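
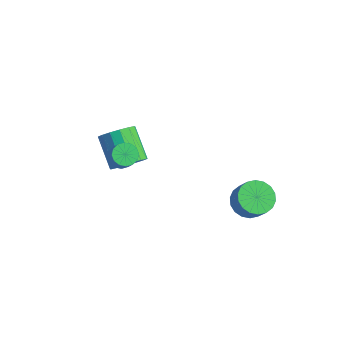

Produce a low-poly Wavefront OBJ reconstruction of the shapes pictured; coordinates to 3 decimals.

v -1.123 -0.389 0.162
v -0.47 -0.135 0.875
v -1.984 0.343 2.092
v -2.637 0.089 1.378
v -0.549 0.3 0.605
v -2.063 0.777 1.822
v -0.783 0.55 0.217
v -2.297 1.027 1.433
v -1.107 0.549 -0.187
v -2.621 1.026 1.03
v -1.436 0.296 -0.497
v -2.95 0.773 0.72
v -1.681 -0.14 -0.63
v -3.195 0.337 0.587
v -1.776 -0.643 -0.552
v -3.29 -0.165 0.665
v -1.697 -1.077 -0.282
v -3.211 -0.6 0.935
v -1.463 -1.327 0.107
v -2.977 -0.85 1.323
v -1.139 -1.326 0.51
v -2.653 -0.849 1.727
v -0.81 -1.073 0.82
v -2.324 -0.596 2.037
v -0.565 -0.637 0.953
v -2.079 -0.16 2.17
v 3.498 3.582 -2.113
v 4.305 3.923 -2.596
v 5.049 3.758 -1.47
v 4.242 3.418 -0.987
v 4.128 4.293 -2.425
v 4.872 4.129 -1.299
v 3.827 4.524 -2.193
v 4.57 4.359 -1.066
v 3.46 4.567 -1.944
v 4.204 4.403 -0.818
v 3.101 4.416 -1.729
v 3.845 4.251 -0.603
v 2.82 4.099 -1.59
v 3.564 3.935 -0.464
v 2.674 3.68 -1.555
v 3.418 3.516 -0.428
v 2.691 3.242 -1.63
v 3.435 3.077 -0.504
v 2.868 2.871 -1.801
v 3.612 2.707 -0.675
v 3.17 2.641 -2.034
v 3.913 2.476 -0.907
v 3.536 2.597 -2.282
v 4.28 2.433 -1.156
v 3.895 2.749 -2.497
v 4.639 2.584 -1.371
v 4.176 3.065 -2.636
v 4.92 2.901 -1.51
v 4.322 3.484 -2.672
v 5.066 3.32 -1.545
v -0.162 -1.67 2.498
v 0.172 -1.096 2.408
v 0.837 -1.336 3.353
v 0.502 -1.91 3.442
v -0.093 -1.014 2.616
v 0.571 -1.254 3.561
v -0.377 -1.108 2.792
v 0.288 -1.348 3.736
v -0.604 -1.352 2.889
v 0.061 -1.592 3.834
v -0.712 -1.681 2.881
v -0.047 -1.921 3.826
v -0.673 -2.008 2.771
v -0.008 -2.248 3.716
v -0.497 -2.244 2.587
v 0.168 -2.484 3.532
v -0.231 -2.326 2.379
v 0.433 -2.566 3.324
v 0.052 -2.232 2.204
v 0.717 -2.472 3.148
v 0.279 -1.988 2.106
v 0.944 -2.228 3.051
v 0.387 -1.659 2.114
v 1.052 -1.899 3.059
v 0.348 -1.332 2.224
v 1.013 -1.572 3.169
f 2 1 5
f 2 5 3
f 3 5 6
f 3 6 4
f 5 1 7
f 5 7 6
f 6 7 8
f 6 8 4
f 7 1 9
f 7 9 8
f 8 9 10
f 8 10 4
f 9 1 11
f 9 11 10
f 10 11 12
f 10 12 4
f 11 1 13
f 11 13 12
f 12 13 14
f 12 14 4
f 13 1 15
f 13 15 14
f 14 15 16
f 14 16 4
f 15 1 17
f 15 17 16
f 16 17 18
f 16 18 4
f 17 1 19
f 17 19 18
f 18 19 20
f 18 20 4
f 19 1 21
f 19 21 20
f 20 21 22
f 20 22 4
f 21 1 23
f 21 23 22
f 22 23 24
f 22 24 4
f 23 1 25
f 23 25 24
f 24 25 26
f 24 26 4
f 25 1 2
f 25 2 26
f 26 2 3
f 26 3 4
f 28 27 31
f 28 31 29
f 29 31 32
f 29 32 30
f 31 27 33
f 31 33 32
f 32 33 34
f 32 34 30
f 33 27 35
f 33 35 34
f 34 35 36
f 34 36 30
f 35 27 37
f 35 37 36
f 36 37 38
f 36 38 30
f 37 27 39
f 37 39 38
f 38 39 40
f 38 40 30
f 39 27 41
f 39 41 40
f 40 41 42
f 40 42 30
f 41 27 43
f 41 43 42
f 42 43 44
f 42 44 30
f 43 27 45
f 43 45 44
f 44 45 46
f 44 46 30
f 45 27 47
f 45 47 46
f 46 47 48
f 46 48 30
f 47 27 49
f 47 49 48
f 48 49 50
f 48 50 30
f 49 27 51
f 49 51 50
f 50 51 52
f 50 52 30
f 51 27 53
f 51 53 52
f 52 53 54
f 52 54 30
f 53 27 55
f 53 55 54
f 54 55 56
f 54 56 30
f 55 27 28
f 55 28 56
f 56 28 29
f 56 29 30
f 58 57 61
f 58 61 59
f 59 61 62
f 59 62 60
f 61 57 63
f 61 63 62
f 62 63 64
f 62 64 60
f 63 57 65
f 63 65 64
f 64 65 66
f 64 66 60
f 65 57 67
f 65 67 66
f 66 67 68
f 66 68 60
f 67 57 69
f 67 69 68
f 68 69 70
f 68 70 60
f 69 57 71
f 69 71 70
f 70 71 72
f 70 72 60
f 71 57 73
f 71 73 72
f 72 73 74
f 72 74 60
f 73 57 75
f 73 75 74
f 74 75 76
f 74 76 60
f 75 57 77
f 75 77 76
f 76 77 78
f 76 78 60
f 77 57 79
f 77 79 78
f 78 79 80
f 78 80 60
f 79 57 81
f 79 81 80
f 80 81 82
f 80 82 60
f 81 57 58
f 81 58 82
f 82 58 59
f 82 59 60



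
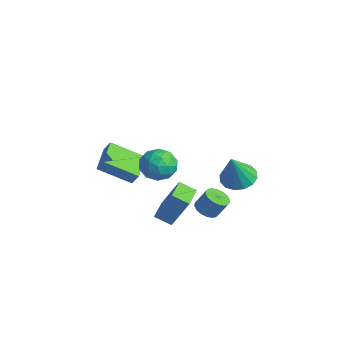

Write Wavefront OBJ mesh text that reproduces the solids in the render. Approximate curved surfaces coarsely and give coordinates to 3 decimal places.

v 1.901 0.885 -1.807
v 2.334 0.304 -1.713
v 2.712 0.755 -0.678
v 2.279 1.335 -0.773
v 2.525 0.512 -1.873
v 2.903 0.963 -0.839
v 2.593 0.793 -2.02
v 2.971 1.244 -0.986
v 2.524 1.093 -2.126
v 2.902 1.544 -1.091
v 2.331 1.351 -2.168
v 2.709 1.802 -1.133
v 2.053 1.517 -2.139
v 2.432 1.968 -1.104
v 1.745 1.558 -2.044
v 2.124 2.008 -1.009
v 1.468 1.465 -1.902
v 1.846 1.916 -0.867
v 1.277 1.257 -1.741
v 1.655 1.708 -0.707
v 1.209 0.976 -1.594
v 1.587 1.427 -0.56
v 1.278 0.676 -1.489
v 1.656 1.127 -0.454
v 1.471 0.418 -1.447
v 1.849 0.869 -0.412
v 1.748 0.252 -1.476
v 2.127 0.703 -0.441
v 2.056 0.212 -1.571
v 2.435 0.662 -0.536
v 0.42 -0.327 0.55
v 1.007 -1.226 0.693
v -0.667 -0.834 1.827
v -0.08 -1.733 1.97
v 0.33 -0.768 2.243
v 1.002 -0.455 1.454
v -0.662 -1.605 1.066
v 0.01 -1.292 0.277
v 0.338 -2.016 1.012
v 0.952 -1.498 1.74
v -0.612 -0.562 0.78
v 0.002 -0.044 1.508
v 0.809 -0.732 0.509
v -0.469 -1.328 2.011
v -0.228 -0.761 2.171
v 0.117 -1.289 2.255
v 0.806 -0.279 0.957
v 1.151 -0.807 1.041
v 0.753 -0.538 1.952
v -0.811 -1.253 1.479
v -0.466 -1.781 1.563
v 0.223 -0.771 0.265
v 0.568 -1.299 0.349
v -0.413 -1.522 0.568
v 0.761 -1.724 0.781
v 0.122 -2.022 1.532
v -0.22 -1.947 1
v 0.175 -1.763 0.537
v 1.122 -1.421 1.209
v 0.482 -1.718 1.96
v 0.724 -1.152 2.12
v 1.119 -0.967 1.656
v 0.728 -1.885 1.397
v -0.142 -0.342 0.56
v -0.782 -0.639 1.311
v -0.779 -1.093 0.864
v -0.384 -0.908 0.4
v 0.218 -0.038 0.988
v -0.421 -0.336 1.739
v 0.165 -0.297 1.983
v 0.56 -0.113 1.52
v -0.388 -0.175 1.123
v 2.425 -2.504 -0.881
v 3.085 -1.843 0.922
v 1.341 -1.468 -0.863
v 2.001 -0.807 0.939
v 3.059 -1.833 -1.359
v 3.719 -1.172 0.443
v 1.975 -0.797 -1.342
v 2.635 -0.136 0.461
v -4.148 0.067 -1.563
v -5.167 -1.523 -0.495
v -3.791 0.301 -0.874
v -4.811 -1.289 0.194
v -2.709 -1.091 -1.914
v -3.729 -2.681 -0.846
v -2.353 -0.857 -1.225
v -3.372 -2.447 -0.157
v 1.904 2.798 0.096
v 2.848 2.601 -0.234
v 2.416 2.022 2.024
v 2.871 3.092 -0.042
v 2.634 3.505 0.187
v 2.201 3.728 0.392
v 1.689 3.702 0.517
v 1.235 3.434 0.53
v 0.959 2.995 0.427
v 0.937 2.504 0.235
v 1.174 2.091 0.006
v 1.606 1.868 -0.199
v 2.118 1.894 -0.325
v 2.573 2.162 -0.338
f 2 1 5
f 2 5 3
f 3 5 6
f 3 6 4
f 5 1 7
f 5 7 6
f 6 7 8
f 6 8 4
f 7 1 9
f 7 9 8
f 8 9 10
f 8 10 4
f 9 1 11
f 9 11 10
f 10 11 12
f 10 12 4
f 11 1 13
f 11 13 12
f 12 13 14
f 12 14 4
f 13 1 15
f 13 15 14
f 14 15 16
f 14 16 4
f 15 1 17
f 15 17 16
f 16 17 18
f 16 18 4
f 17 1 19
f 17 19 18
f 18 19 20
f 18 20 4
f 19 1 21
f 19 21 20
f 20 21 22
f 20 22 4
f 21 1 23
f 21 23 22
f 22 23 24
f 22 24 4
f 23 1 25
f 23 25 24
f 24 25 26
f 24 26 4
f 25 1 27
f 25 27 26
f 26 27 28
f 26 28 4
f 27 1 29
f 27 29 28
f 28 29 30
f 28 30 4
f 29 1 2
f 29 2 30
f 30 2 3
f 30 3 4
f 31 68 47
f 68 42 71
f 47 71 36
f 68 71 47
f 31 47 43
f 47 36 48
f 43 48 32
f 47 48 43
f 31 43 52
f 43 32 53
f 52 53 38
f 43 53 52
f 31 52 64
f 52 38 67
f 64 67 41
f 52 67 64
f 31 64 68
f 64 41 72
f 68 72 42
f 64 72 68
f 32 48 59
f 48 36 62
f 59 62 40
f 48 62 59
f 36 71 49
f 71 42 70
f 49 70 35
f 71 70 49
f 42 72 69
f 72 41 65
f 69 65 33
f 72 65 69
f 41 67 66
f 67 38 54
f 66 54 37
f 67 54 66
f 38 53 58
f 53 32 55
f 58 55 39
f 53 55 58
f 34 60 46
f 60 40 61
f 46 61 35
f 60 61 46
f 34 46 44
f 46 35 45
f 44 45 33
f 46 45 44
f 34 44 51
f 44 33 50
f 51 50 37
f 44 50 51
f 34 51 56
f 51 37 57
f 56 57 39
f 51 57 56
f 34 56 60
f 56 39 63
f 60 63 40
f 56 63 60
f 35 61 49
f 61 40 62
f 49 62 36
f 61 62 49
f 33 45 69
f 45 35 70
f 69 70 42
f 45 70 69
f 37 50 66
f 50 33 65
f 66 65 41
f 50 65 66
f 39 57 58
f 57 37 54
f 58 54 38
f 57 54 58
f 40 63 59
f 63 39 55
f 59 55 32
f 63 55 59
f 74 76 73
f 77 74 73
f 73 76 75
f 75 77 73
f 74 80 76
f 78 74 77
f 78 80 74
f 76 80 75
f 79 77 75
f 75 80 79
f 79 78 77
f 80 78 79
f 82 84 81
f 85 82 81
f 81 84 83
f 83 85 81
f 82 88 84
f 86 82 85
f 86 88 82
f 84 88 83
f 87 85 83
f 83 88 87
f 87 86 85
f 88 86 87
f 90 89 92
f 90 92 91
f 92 89 93
f 92 93 91
f 93 89 94
f 93 94 91
f 94 89 95
f 94 95 91
f 95 89 96
f 95 96 91
f 96 89 97
f 96 97 91
f 97 89 98
f 97 98 91
f 98 89 99
f 98 99 91
f 99 89 100
f 99 100 91
f 100 89 101
f 100 101 91
f 101 89 102
f 101 102 91
f 102 89 90
f 102 90 91



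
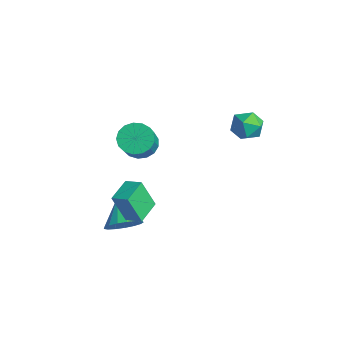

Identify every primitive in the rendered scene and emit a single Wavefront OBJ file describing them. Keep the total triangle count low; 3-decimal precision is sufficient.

v -0.604 -1.299 1.24
v 0.14 -0.893 0.855
v 1.407 -1.735 2.416
v 0.664 -2.141 2.8
v -0.012 -0.588 1.142
v 1.256 -1.431 2.703
v -0.299 -0.446 1.452
v 0.969 -1.289 3.013
v -0.655 -0.5 1.713
v 0.612 -1.342 3.274
v -1 -0.736 1.865
v 0.267 -1.579 3.426
v -1.254 -1.102 1.874
v 0.013 -1.944 3.435
v -1.359 -1.512 1.738
v -0.092 -2.355 3.299
v -1.291 -1.874 1.487
v -0.024 -2.716 3.048
v -1.066 -2.104 1.18
v 0.202 -2.946 2.741
v -0.734 -2.149 0.887
v 0.533 -2.992 2.448
v -0.373 -2 0.674
v 0.894 -2.842 2.235
v -0.064 -1.69 0.591
v 1.203 -2.532 2.152
v 0.12 -1.29 0.656
v 1.388 -2.133 2.217
v 2.393 -3.542 -1.495
v 2.102 -4.13 0.149
v 1.604 -2.427 -1.236
v 1.313 -3.015 0.408
v 3.167 -3.065 -1.188
v 2.876 -3.653 0.456
v 2.378 -1.95 -0.929
v 2.087 -2.538 0.715
v 1.41 -3.205 -2.827
v 1.912 -2.458 -2.415
v 0.13 -2.915 -1.793
v 1.672 -2.252 -2.769
v 1.373 -2.265 -3.136
v 1.082 -2.493 -3.432
v 0.866 -2.884 -3.59
v 0.774 -3.349 -3.572
v 0.828 -3.781 -3.385
v 1.015 -4.08 -3.069
v 1.293 -4.18 -2.698
v 1.597 -4.056 -2.356
v 1.858 -3.737 -2.123
v 2.017 -3.296 -2.05
v 2.036 -2.834 -2.156
v 1.762 3.56 2.247
v 2.693 3.518 2.335
v 1.607 2.702 3.485
v 2.538 2.66 3.573
v 2.089 3.468 3.722
v 2.186 3.998 2.957
v 2.114 2.222 2.863
v 2.211 2.752 2.098
v 2.911 2.691 2.715
v 2.895 3.461 3.247
v 1.405 2.759 2.573
v 1.389 3.529 3.105
f 2 1 5
f 2 5 3
f 3 5 6
f 3 6 4
f 5 1 7
f 5 7 6
f 6 7 8
f 6 8 4
f 7 1 9
f 7 9 8
f 8 9 10
f 8 10 4
f 9 1 11
f 9 11 10
f 10 11 12
f 10 12 4
f 11 1 13
f 11 13 12
f 12 13 14
f 12 14 4
f 13 1 15
f 13 15 14
f 14 15 16
f 14 16 4
f 15 1 17
f 15 17 16
f 16 17 18
f 16 18 4
f 17 1 19
f 17 19 18
f 18 19 20
f 18 20 4
f 19 1 21
f 19 21 20
f 20 21 22
f 20 22 4
f 21 1 23
f 21 23 22
f 22 23 24
f 22 24 4
f 23 1 25
f 23 25 24
f 24 25 26
f 24 26 4
f 25 1 27
f 25 27 26
f 26 27 28
f 26 28 4
f 27 1 2
f 27 2 28
f 28 2 3
f 28 3 4
f 30 32 29
f 33 30 29
f 29 32 31
f 31 33 29
f 30 36 32
f 34 30 33
f 34 36 30
f 32 36 31
f 35 33 31
f 31 36 35
f 35 34 33
f 36 34 35
f 38 37 40
f 38 40 39
f 40 37 41
f 40 41 39
f 41 37 42
f 41 42 39
f 42 37 43
f 42 43 39
f 43 37 44
f 43 44 39
f 44 37 45
f 44 45 39
f 45 37 46
f 45 46 39
f 46 37 47
f 46 47 39
f 47 37 48
f 47 48 39
f 48 37 49
f 48 49 39
f 49 37 50
f 49 50 39
f 50 37 51
f 50 51 39
f 51 37 38
f 51 38 39
f 52 63 57
f 52 57 53
f 52 53 59
f 52 59 62
f 52 62 63
f 53 57 61
f 57 63 56
f 63 62 54
f 62 59 58
f 59 53 60
f 55 61 56
f 55 56 54
f 55 54 58
f 55 58 60
f 55 60 61
f 56 61 57
f 54 56 63
f 58 54 62
f 60 58 59
f 61 60 53



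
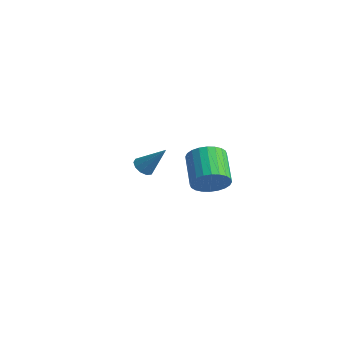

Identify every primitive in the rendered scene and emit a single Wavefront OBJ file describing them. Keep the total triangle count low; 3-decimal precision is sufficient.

v -3.045 -0.651 -1.09
v -2.511 -0.603 -1.492
v -1.955 -0.069 0.43
v -2.706 -0.237 -1.493
v -3.03 -0.03 -1.34
v -3.36 -0.06 -1.091
v -3.57 -0.316 -0.843
v -3.579 -0.7 -0.689
v -3.385 -1.066 -0.688
v -3.061 -1.273 -0.841
v -2.731 -1.243 -1.089
v -2.521 -0.987 -1.338
v 4.203 -3.561 2.458
v 4.917 -3.235 3.14
v 3.571 -2.054 3.985
v 2.857 -2.379 3.302
v 4.965 -2.966 2.841
v 3.619 -1.784 3.685
v 4.898 -2.787 2.483
v 3.551 -1.606 3.327
v 4.724 -2.726 2.121
v 3.378 -1.545 2.965
v 4.471 -2.792 1.811
v 3.125 -1.611 2.655
v 4.178 -2.975 1.599
v 2.832 -1.794 2.443
v 3.888 -3.247 1.517
v 2.542 -2.066 2.362
v 3.646 -3.567 1.579
v 2.3 -2.386 2.424
v 3.489 -3.886 1.775
v 2.143 -2.705 2.62
v 3.441 -4.156 2.075
v 2.095 -2.974 2.919
v 3.509 -4.334 2.433
v 2.162 -3.153 3.277
v 3.682 -4.395 2.795
v 2.336 -3.214 3.639
v 3.935 -4.329 3.105
v 2.589 -3.148 3.949
v 4.228 -4.146 3.317
v 2.882 -2.965 4.161
v 4.518 -3.874 3.398
v 3.172 -2.693 4.243
v 4.76 -3.554 3.336
v 3.414 -2.373 4.181
f 2 1 4
f 2 4 3
f 4 1 5
f 4 5 3
f 5 1 6
f 5 6 3
f 6 1 7
f 6 7 3
f 7 1 8
f 7 8 3
f 8 1 9
f 8 9 3
f 9 1 10
f 9 10 3
f 10 1 11
f 10 11 3
f 11 1 12
f 11 12 3
f 12 1 2
f 12 2 3
f 14 13 17
f 14 17 15
f 15 17 18
f 15 18 16
f 17 13 19
f 17 19 18
f 18 19 20
f 18 20 16
f 19 13 21
f 19 21 20
f 20 21 22
f 20 22 16
f 21 13 23
f 21 23 22
f 22 23 24
f 22 24 16
f 23 13 25
f 23 25 24
f 24 25 26
f 24 26 16
f 25 13 27
f 25 27 26
f 26 27 28
f 26 28 16
f 27 13 29
f 27 29 28
f 28 29 30
f 28 30 16
f 29 13 31
f 29 31 30
f 30 31 32
f 30 32 16
f 31 13 33
f 31 33 32
f 32 33 34
f 32 34 16
f 33 13 35
f 33 35 34
f 34 35 36
f 34 36 16
f 35 13 37
f 35 37 36
f 36 37 38
f 36 38 16
f 37 13 39
f 37 39 38
f 38 39 40
f 38 40 16
f 39 13 41
f 39 41 40
f 40 41 42
f 40 42 16
f 41 13 43
f 41 43 42
f 42 43 44
f 42 44 16
f 43 13 45
f 43 45 44
f 44 45 46
f 44 46 16
f 45 13 14
f 45 14 46
f 46 14 15
f 46 15 16



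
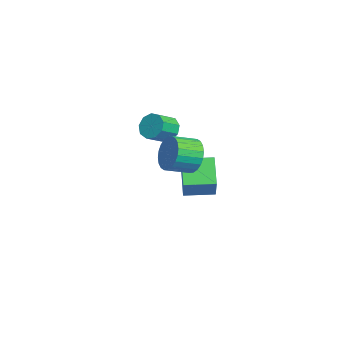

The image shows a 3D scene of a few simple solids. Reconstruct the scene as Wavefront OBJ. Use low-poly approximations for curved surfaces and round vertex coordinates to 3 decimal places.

v 1.727 -2.179 3.578
v 2.089 -1.75 4.369
v 2.574 -2.832 4.733
v 2.213 -3.261 3.942
v 1.749 -1.861 4.494
v 2.234 -2.942 4.858
v 1.406 -2.02 4.479
v 1.891 -3.101 4.843
v 1.112 -2.203 4.327
v 1.597 -3.284 4.691
v 0.911 -2.383 4.061
v 1.396 -3.464 4.425
v 0.835 -2.531 3.722
v 1.32 -3.613 4.086
v 0.895 -2.626 3.36
v 1.38 -3.708 3.724
v 1.081 -2.653 3.032
v 1.566 -3.735 3.396
v 1.366 -2.608 2.787
v 1.851 -3.69 3.151
v 1.706 -2.498 2.662
v 2.191 -3.579 3.026
v 2.049 -2.339 2.677
v 2.534 -3.42 3.041
v 2.343 -2.156 2.829
v 2.828 -3.237 3.193
v 2.544 -1.976 3.095
v 3.029 -3.057 3.459
v 2.62 -1.827 3.434
v 3.105 -2.909 3.798
v 2.56 -1.732 3.796
v 3.045 -2.814 4.16
v 2.374 -1.705 4.124
v 2.859 -2.787 4.488
v -3.691 -3.541 3.015
v -3.138 -3.33 2.508
v -2.415 -4.047 2.998
v -2.969 -4.259 3.505
v -3.119 -3.017 2.94
v -2.396 -3.734 3.429
v -3.368 -2.949 3.407
v -2.646 -3.666 3.896
v -3.769 -3.158 3.69
v -3.046 -3.876 4.18
v -4.133 -3.547 3.658
v -3.41 -4.265 4.148
v -4.29 -3.933 3.325
v -3.568 -4.65 3.815
v -4.168 -4.136 2.847
v -3.445 -4.853 3.337
v -3.822 -4.06 2.448
v -3.099 -4.778 2.937
v -3.416 -3.742 2.314
v -2.693 -4.459 2.803
v -4.402 -2.9 0.062
v -2.825 -2.84 1.462
v -4.511 -1.365 0.119
v -2.934 -1.305 1.519
v -3.306 -2.775 -1.179
v -1.729 -2.715 0.221
v -3.415 -1.24 -1.122
v -1.838 -1.18 0.278
f 2 1 5
f 2 5 3
f 3 5 6
f 3 6 4
f 5 1 7
f 5 7 6
f 6 7 8
f 6 8 4
f 7 1 9
f 7 9 8
f 8 9 10
f 8 10 4
f 9 1 11
f 9 11 10
f 10 11 12
f 10 12 4
f 11 1 13
f 11 13 12
f 12 13 14
f 12 14 4
f 13 1 15
f 13 15 14
f 14 15 16
f 14 16 4
f 15 1 17
f 15 17 16
f 16 17 18
f 16 18 4
f 17 1 19
f 17 19 18
f 18 19 20
f 18 20 4
f 19 1 21
f 19 21 20
f 20 21 22
f 20 22 4
f 21 1 23
f 21 23 22
f 22 23 24
f 22 24 4
f 23 1 25
f 23 25 24
f 24 25 26
f 24 26 4
f 25 1 27
f 25 27 26
f 26 27 28
f 26 28 4
f 27 1 29
f 27 29 28
f 28 29 30
f 28 30 4
f 29 1 31
f 29 31 30
f 30 31 32
f 30 32 4
f 31 1 33
f 31 33 32
f 32 33 34
f 32 34 4
f 33 1 2
f 33 2 34
f 34 2 3
f 34 3 4
f 36 35 39
f 36 39 37
f 37 39 40
f 37 40 38
f 39 35 41
f 39 41 40
f 40 41 42
f 40 42 38
f 41 35 43
f 41 43 42
f 42 43 44
f 42 44 38
f 43 35 45
f 43 45 44
f 44 45 46
f 44 46 38
f 45 35 47
f 45 47 46
f 46 47 48
f 46 48 38
f 47 35 49
f 47 49 48
f 48 49 50
f 48 50 38
f 49 35 51
f 49 51 50
f 50 51 52
f 50 52 38
f 51 35 53
f 51 53 52
f 52 53 54
f 52 54 38
f 53 35 36
f 53 36 54
f 54 36 37
f 54 37 38
f 56 58 55
f 59 56 55
f 55 58 57
f 57 59 55
f 56 62 58
f 60 56 59
f 60 62 56
f 58 62 57
f 61 59 57
f 57 62 61
f 61 60 59
f 62 60 61



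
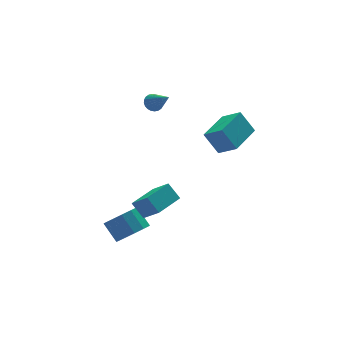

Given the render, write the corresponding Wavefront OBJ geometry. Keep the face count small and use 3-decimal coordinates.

v 2.791 -0.496 0.961
v 3.311 -1.417 1.699
v 2.304 0.16 2.122
v 2.824 -0.761 2.861
v 4.496 0.561 1.079
v 5.016 -0.36 1.818
v 4.009 1.217 2.241
v 4.529 0.296 2.979
v -2.283 -0.828 -3.141
v -1.401 -0.437 -3.316
v -1.636 0.478 -2.453
v -2.517 0.088 -2.279
v -1.751 -0.195 -3.668
v -1.986 0.72 -2.805
v -2.269 -0.154 -3.853
v -2.504 0.762 -2.99
v -2.792 -0.327 -3.812
v -3.027 0.589 -2.949
v -3.153 -0.659 -3.558
v -3.388 0.257 -2.695
v -3.238 -1.044 -3.172
v -3.473 -0.128 -2.309
v -3.019 -1.361 -2.776
v -3.254 -0.445 -1.913
v -2.567 -1.509 -2.496
v -2.801 -0.593 -1.633
v -2.024 -1.44 -2.421
v -2.259 -0.524 -1.558
v -1.563 -1.177 -2.575
v -1.798 -0.261 -1.712
v -1.331 -0.803 -2.909
v -1.566 0.112 -2.046
v 1.183 3.393 2.95
v 1.465 3.097 2.568
v 1.377 2.107 4.09
v 1.627 3.207 2.664
v 1.721 3.346 2.804
v 1.734 3.491 2.967
v 1.662 3.622 3.126
v 1.518 3.718 3.259
v 1.322 3.765 3.345
v 1.106 3.755 3.371
v 0.901 3.69 3.333
v 0.739 3.579 3.236
v 0.644 3.441 3.096
v 0.632 3.295 2.933
v 0.703 3.165 2.774
v 0.847 3.069 2.641
v 1.043 3.022 2.555
v 1.26 3.032 2.529
v -2.485 -2.322 -0.766
v -2.112 -3.23 0.146
v -2.781 -1.671 0.003
v -2.409 -2.579 0.915
v -0.951 -1.661 -0.735
v -0.579 -2.569 0.177
v -1.248 -1.01 0.034
v -0.875 -1.918 0.946
f 2 4 1
f 5 2 1
f 1 4 3
f 3 5 1
f 2 8 4
f 6 2 5
f 6 8 2
f 4 8 3
f 7 5 3
f 3 8 7
f 7 6 5
f 8 6 7
f 10 9 13
f 10 13 11
f 11 13 14
f 11 14 12
f 13 9 15
f 13 15 14
f 14 15 16
f 14 16 12
f 15 9 17
f 15 17 16
f 16 17 18
f 16 18 12
f 17 9 19
f 17 19 18
f 18 19 20
f 18 20 12
f 19 9 21
f 19 21 20
f 20 21 22
f 20 22 12
f 21 9 23
f 21 23 22
f 22 23 24
f 22 24 12
f 23 9 25
f 23 25 24
f 24 25 26
f 24 26 12
f 25 9 27
f 25 27 26
f 26 27 28
f 26 28 12
f 27 9 29
f 27 29 28
f 28 29 30
f 28 30 12
f 29 9 31
f 29 31 30
f 30 31 32
f 30 32 12
f 31 9 10
f 31 10 32
f 32 10 11
f 32 11 12
f 34 33 36
f 34 36 35
f 36 33 37
f 36 37 35
f 37 33 38
f 37 38 35
f 38 33 39
f 38 39 35
f 39 33 40
f 39 40 35
f 40 33 41
f 40 41 35
f 41 33 42
f 41 42 35
f 42 33 43
f 42 43 35
f 43 33 44
f 43 44 35
f 44 33 45
f 44 45 35
f 45 33 46
f 45 46 35
f 46 33 47
f 46 47 35
f 47 33 48
f 47 48 35
f 48 33 49
f 48 49 35
f 49 33 50
f 49 50 35
f 50 33 34
f 50 34 35
f 52 54 51
f 55 52 51
f 51 54 53
f 53 55 51
f 52 58 54
f 56 52 55
f 56 58 52
f 54 58 53
f 57 55 53
f 53 58 57
f 57 56 55
f 58 56 57



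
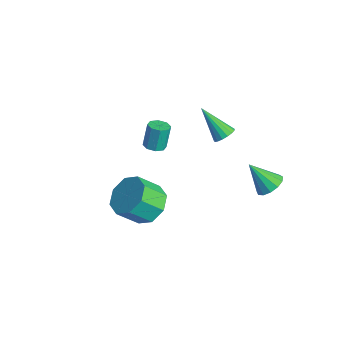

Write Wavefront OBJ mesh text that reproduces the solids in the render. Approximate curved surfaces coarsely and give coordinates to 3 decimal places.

v 0.952 -2.604 1.196
v 1.912 -2.378 1.585
v 1.728 -3.37 2.613
v 0.768 -3.596 2.224
v 1.327 -1.925 1.918
v 1.143 -2.917 2.946
v 0.523 -1.869 1.828
v 0.339 -2.861 2.856
v -0.03 -2.244 1.368
v -0.214 -3.236 2.396
v -0.008 -2.83 0.807
v -0.192 -3.822 1.835
v 0.577 -3.283 0.474
v 0.393 -4.275 1.502
v 1.381 -3.339 0.564
v 1.197 -4.331 1.592
v 1.934 -2.964 1.024
v 1.75 -3.956 2.052
v 2.818 2.421 2.009
v 3.264 1.846 1.955
v 2.082 1.739 3.191
v 3.443 2.107 2.217
v 3.424 2.468 2.414
v 3.212 2.814 2.482
v 2.875 3.035 2.4
v 2.52 3.062 2.194
v 2.259 2.885 1.93
v 2.176 2.561 1.69
v 2.297 2.192 1.552
v 2.582 1.897 1.56
v 2.943 1.768 1.71
v -3.374 -0.202 0.53
v -2.856 0.008 0.552
v -3.047 0.352 1.791
v -3.566 0.142 1.77
v -3.145 0.299 0.427
v -3.337 0.642 1.666
v -3.569 0.296 0.362
v -3.76 0.639 1.601
v -3.879 0.001 0.396
v -4.07 0.345 1.635
v -3.893 -0.412 0.509
v -4.084 -0.068 1.748
v -3.603 -0.702 0.634
v -3.795 -0.359 1.873
v -3.18 -0.699 0.699
v -3.371 -0.356 1.938
v -2.87 -0.405 0.665
v -3.061 -0.061 1.904
v -1.208 2.3 2.136
v -0.843 2.485 2.547
v -2.372 1.7 3.444
v -1.007 2.704 2.501
v -1.218 2.83 2.371
v -1.426 2.835 2.188
v -1.585 2.718 1.993
v -1.657 2.504 1.831
v -1.627 2.244 1.738
v -1.5 1.997 1.737
v -1.307 1.819 1.828
v -1.091 1.752 1.989
v -0.902 1.81 2.183
v -0.783 1.98 2.367
v -0.762 2.224 2.499
f 2 1 5
f 2 5 3
f 3 5 6
f 3 6 4
f 5 1 7
f 5 7 6
f 6 7 8
f 6 8 4
f 7 1 9
f 7 9 8
f 8 9 10
f 8 10 4
f 9 1 11
f 9 11 10
f 10 11 12
f 10 12 4
f 11 1 13
f 11 13 12
f 12 13 14
f 12 14 4
f 13 1 15
f 13 15 14
f 14 15 16
f 14 16 4
f 15 1 17
f 15 17 16
f 16 17 18
f 16 18 4
f 17 1 2
f 17 2 18
f 18 2 3
f 18 3 4
f 20 19 22
f 20 22 21
f 22 19 23
f 22 23 21
f 23 19 24
f 23 24 21
f 24 19 25
f 24 25 21
f 25 19 26
f 25 26 21
f 26 19 27
f 26 27 21
f 27 19 28
f 27 28 21
f 28 19 29
f 28 29 21
f 29 19 30
f 29 30 21
f 30 19 31
f 30 31 21
f 31 19 20
f 31 20 21
f 33 32 36
f 33 36 34
f 34 36 37
f 34 37 35
f 36 32 38
f 36 38 37
f 37 38 39
f 37 39 35
f 38 32 40
f 38 40 39
f 39 40 41
f 39 41 35
f 40 32 42
f 40 42 41
f 41 42 43
f 41 43 35
f 42 32 44
f 42 44 43
f 43 44 45
f 43 45 35
f 44 32 46
f 44 46 45
f 45 46 47
f 45 47 35
f 46 32 48
f 46 48 47
f 47 48 49
f 47 49 35
f 48 32 33
f 48 33 49
f 49 33 34
f 49 34 35
f 51 50 53
f 51 53 52
f 53 50 54
f 53 54 52
f 54 50 55
f 54 55 52
f 55 50 56
f 55 56 52
f 56 50 57
f 56 57 52
f 57 50 58
f 57 58 52
f 58 50 59
f 58 59 52
f 59 50 60
f 59 60 52
f 60 50 61
f 60 61 52
f 61 50 62
f 61 62 52
f 62 50 63
f 62 63 52
f 63 50 64
f 63 64 52
f 64 50 51
f 64 51 52



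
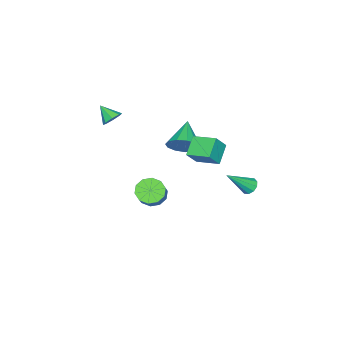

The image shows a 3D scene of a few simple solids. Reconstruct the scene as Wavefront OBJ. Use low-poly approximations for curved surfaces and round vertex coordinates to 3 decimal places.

v 0.236 -2.473 3.198
v 0.683 -2.745 2.924
v 0.124 -3.307 3.842
v 0.821 -2.493 3.273
v 0.616 -2.23 3.578
v 0.189 -2.109 3.66
v -0.211 -2.202 3.471
v -0.349 -2.453 3.122
v -0.144 -2.716 2.817
v 0.283 -2.837 2.735
v -3.047 3.673 -1.555
v -2.625 3.91 -1.793
v -1.933 2.967 -0.285
v -2.748 4.122 -1.567
v -2.985 4.163 -1.336
v -3.246 4.016 -1.189
v -3.431 3.738 -1.181
v -3.469 3.435 -1.316
v -3.346 3.223 -1.542
v -3.108 3.183 -1.773
v -2.848 3.329 -1.92
v -2.663 3.607 -1.928
v -2.155 -1.701 -3.89
v -1.517 -1.953 -4.338
v -0.446 -1.371 -3.138
v -1.085 -1.119 -2.69
v -1.624 -1.477 -4.473
v -0.553 -0.895 -3.273
v -1.935 -1.086 -4.385
v -0.864 -0.504 -3.186
v -2.33 -0.93 -4.108
v -1.259 -0.348 -2.909
v -2.658 -1.068 -3.748
v -1.587 -0.487 -2.548
v -2.794 -1.449 -3.442
v -1.723 -0.867 -2.242
v -2.687 -1.925 -3.307
v -1.616 -1.343 -2.107
v -2.376 -2.316 -3.394
v -1.305 -1.734 -2.195
v -1.981 -2.472 -3.671
v -0.91 -1.89 -2.472
v -1.653 -2.333 -4.032
v -0.582 -1.752 -2.832
v -0.96 1.004 1.784
v -0.446 0.935 2.543
v -2.3 0.396 2.636
v -0.656 1.409 2.552
v -0.962 1.754 2.316
v -1.268 1.862 1.912
v -1.477 1.696 1.467
v -1.521 1.311 1.122
v -1.387 0.829 0.988
v -1.118 0.402 1.106
v -0.799 0.166 1.44
v -0.531 0.197 1.882
v -0.399 0.483 2.294
v 0.469 2.681 2.208
v -0.494 2.458 2.907
v 0.396 3.972 2.521
v -0.567 3.748 3.219
v 1.127 2.512 3.061
v 0.164 2.288 3.759
v 1.054 3.802 3.373
v 0.091 3.579 4.072
f 2 1 4
f 2 4 3
f 4 1 5
f 4 5 3
f 5 1 6
f 5 6 3
f 6 1 7
f 6 7 3
f 7 1 8
f 7 8 3
f 8 1 9
f 8 9 3
f 9 1 10
f 9 10 3
f 10 1 2
f 10 2 3
f 12 11 14
f 12 14 13
f 14 11 15
f 14 15 13
f 15 11 16
f 15 16 13
f 16 11 17
f 16 17 13
f 17 11 18
f 17 18 13
f 18 11 19
f 18 19 13
f 19 11 20
f 19 20 13
f 20 11 21
f 20 21 13
f 21 11 22
f 21 22 13
f 22 11 12
f 22 12 13
f 24 23 27
f 24 27 25
f 25 27 28
f 25 28 26
f 27 23 29
f 27 29 28
f 28 29 30
f 28 30 26
f 29 23 31
f 29 31 30
f 30 31 32
f 30 32 26
f 31 23 33
f 31 33 32
f 32 33 34
f 32 34 26
f 33 23 35
f 33 35 34
f 34 35 36
f 34 36 26
f 35 23 37
f 35 37 36
f 36 37 38
f 36 38 26
f 37 23 39
f 37 39 38
f 38 39 40
f 38 40 26
f 39 23 41
f 39 41 40
f 40 41 42
f 40 42 26
f 41 23 43
f 41 43 42
f 42 43 44
f 42 44 26
f 43 23 24
f 43 24 44
f 44 24 25
f 44 25 26
f 46 45 48
f 46 48 47
f 48 45 49
f 48 49 47
f 49 45 50
f 49 50 47
f 50 45 51
f 50 51 47
f 51 45 52
f 51 52 47
f 52 45 53
f 52 53 47
f 53 45 54
f 53 54 47
f 54 45 55
f 54 55 47
f 55 45 56
f 55 56 47
f 56 45 57
f 56 57 47
f 57 45 46
f 57 46 47
f 59 61 58
f 62 59 58
f 58 61 60
f 60 62 58
f 59 65 61
f 63 59 62
f 63 65 59
f 61 65 60
f 64 62 60
f 60 65 64
f 64 63 62
f 65 63 64



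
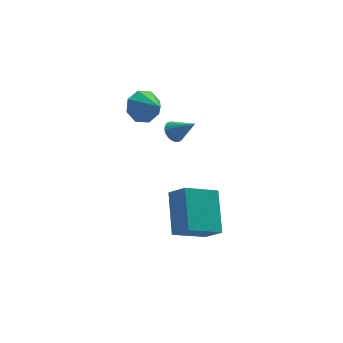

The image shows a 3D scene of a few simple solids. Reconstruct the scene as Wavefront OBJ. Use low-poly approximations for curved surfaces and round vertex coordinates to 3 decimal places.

v -0.082 -3.341 -3.984
v -1.648 -3.57 -3.148
v 0.323 -1.625 -2.754
v -1.243 -1.854 -1.918
v 0.423 -4.006 -3.222
v -1.143 -4.235 -2.386
v 0.828 -2.29 -1.992
v -0.738 -2.519 -1.156
v -0.146 0.779 -0.28
v 0.249 1.174 -0.313
v 0.586 0.121 0.6
v 0.125 1.252 -0.151
v -0.041 1.258 -0.009
v -0.222 1.191 0.092
v -0.393 1.061 0.137
v -0.525 0.888 0.118
v -0.6 0.699 0.038
v -0.606 0.522 -0.089
v -0.541 0.384 -0.246
v -0.417 0.306 -0.408
v -0.251 0.3 -0.55
v -0.07 0.367 -0.651
v 0.1 0.497 -0.696
v 0.233 0.67 -0.677
v 0.308 0.859 -0.598
v 0.314 1.036 -0.47
v -1.014 2.444 0.33
v -0.348 2.291 -0.224
v -0.606 1.256 1.15
v -0.173 2.7 0.282
v -0.491 2.959 0.816
v -1.116 2.916 1.066
v -1.68 2.597 0.884
v -1.855 2.188 0.378
v -1.537 1.929 -0.156
v -0.912 1.972 -0.405
f 2 4 1
f 5 2 1
f 1 4 3
f 3 5 1
f 2 8 4
f 6 2 5
f 6 8 2
f 4 8 3
f 7 5 3
f 3 8 7
f 7 6 5
f 8 6 7
f 10 9 12
f 10 12 11
f 12 9 13
f 12 13 11
f 13 9 14
f 13 14 11
f 14 9 15
f 14 15 11
f 15 9 16
f 15 16 11
f 16 9 17
f 16 17 11
f 17 9 18
f 17 18 11
f 18 9 19
f 18 19 11
f 19 9 20
f 19 20 11
f 20 9 21
f 20 21 11
f 21 9 22
f 21 22 11
f 22 9 23
f 22 23 11
f 23 9 24
f 23 24 11
f 24 9 25
f 24 25 11
f 25 9 26
f 25 26 11
f 26 9 10
f 26 10 11
f 28 27 30
f 28 30 29
f 30 27 31
f 30 31 29
f 31 27 32
f 31 32 29
f 32 27 33
f 32 33 29
f 33 27 34
f 33 34 29
f 34 27 35
f 34 35 29
f 35 27 36
f 35 36 29
f 36 27 28
f 36 28 29



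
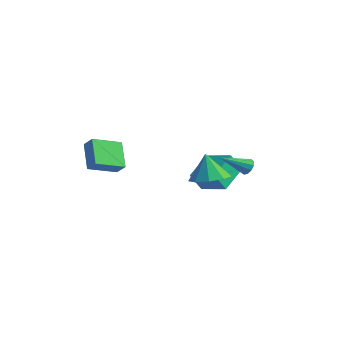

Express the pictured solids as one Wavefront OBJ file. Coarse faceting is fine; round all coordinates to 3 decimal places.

v 0.092 1.644 -1.904
v -0.023 0.988 -0.834
v -0.496 3.167 -1.033
v -0.611 2.511 0.036
v 1.611 2.009 -1.516
v 1.496 1.353 -0.447
v 1.023 3.532 -0.646
v 0.908 2.876 0.424
v 2.973 -0.053 0.159
v 3.777 -0.762 0.356
v 2.587 -0.067 1.681
v 4.029 -0.064 0.427
v 3.788 0.639 0.372
v 3.165 1.018 0.218
v 2.452 0.896 0.036
v 1.983 0.33 -0.088
v 1.977 -0.415 -0.097
v 2.437 -0.991 0.015
v 3.148 -1.128 0.194
v 2.371 2.79 0.081
v 2.63 2.959 0.512
v 1.929 1.33 0.919
v 2.32 3.064 0.532
v 2.03 3.065 0.38
v 1.87 2.96 0.114
v 1.901 2.791 -0.165
v 2.112 2.621 -0.349
v 2.421 2.516 -0.37
v 2.711 2.515 -0.218
v 2.872 2.619 0.048
v 2.84 2.789 0.327
v -3.265 -3.06 -0.436
v -4.393 -2.48 0.827
v -3.002 -1.411 -0.959
v -4.13 -0.831 0.303
v -2.61 -2.989 0.117
v -3.738 -2.409 1.379
v -2.347 -1.34 -0.407
v -3.475 -0.76 0.856
f 2 4 1
f 5 2 1
f 1 4 3
f 3 5 1
f 2 8 4
f 6 2 5
f 6 8 2
f 4 8 3
f 7 5 3
f 3 8 7
f 7 6 5
f 8 6 7
f 10 9 12
f 10 12 11
f 12 9 13
f 12 13 11
f 13 9 14
f 13 14 11
f 14 9 15
f 14 15 11
f 15 9 16
f 15 16 11
f 16 9 17
f 16 17 11
f 17 9 18
f 17 18 11
f 18 9 19
f 18 19 11
f 19 9 10
f 19 10 11
f 21 20 23
f 21 23 22
f 23 20 24
f 23 24 22
f 24 20 25
f 24 25 22
f 25 20 26
f 25 26 22
f 26 20 27
f 26 27 22
f 27 20 28
f 27 28 22
f 28 20 29
f 28 29 22
f 29 20 30
f 29 30 22
f 30 20 31
f 30 31 22
f 31 20 21
f 31 21 22
f 33 35 32
f 36 33 32
f 32 35 34
f 34 36 32
f 33 39 35
f 37 33 36
f 37 39 33
f 35 39 34
f 38 36 34
f 34 39 38
f 38 37 36
f 39 37 38



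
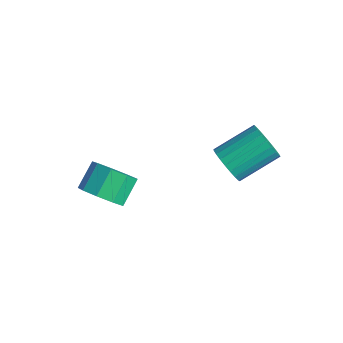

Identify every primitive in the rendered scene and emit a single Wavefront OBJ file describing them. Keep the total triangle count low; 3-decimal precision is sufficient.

v 3.543 1.541 2.462
v 4.248 1.222 2.86
v 4.522 2.92 3.736
v 3.817 3.239 3.338
v 4.384 1.347 2.575
v 4.657 3.045 3.451
v 4.391 1.502 2.273
v 4.665 3.2 3.149
v 4.27 1.663 2
v 4.544 3.36 2.876
v 4.038 1.805 1.797
v 4.312 3.502 2.673
v 3.731 1.907 1.695
v 4.004 3.604 2.571
v 3.395 1.953 1.71
v 3.668 3.651 2.586
v 3.081 1.937 1.84
v 3.355 3.634 2.716
v 2.838 1.86 2.064
v 3.112 3.558 2.94
v 2.703 1.735 2.349
v 2.976 3.433 3.225
v 2.695 1.58 2.651
v 2.969 3.278 3.527
v 2.816 1.42 2.924
v 3.09 3.117 3.8
v 3.048 1.278 3.127
v 3.322 2.975 4.003
v 3.356 1.176 3.229
v 3.629 2.873 4.105
v 3.692 1.129 3.214
v 3.965 2.827 4.09
v 4.005 1.146 3.084
v 4.279 2.843 3.96
v 0.309 -2.214 -0.41
v 0.804 -1.506 -0.951
v 0.366 -0.557 -0.112
v -0.129 -1.266 0.43
v 0.157 -1.586 -1.199
v -0.282 -0.638 -0.36
v -0.419 -1.96 -1.077
v -0.858 -1.012 -0.238
v -0.654 -2.453 -0.643
v -1.093 -1.505 0.196
v -0.439 -2.834 -0.1
v -0.877 -1.886 0.74
v 0.127 -2.925 0.299
v -0.312 -1.977 1.138
v 0.778 -2.683 0.365
v 0.339 -1.735 1.205
v 1.21 -2.222 0.07
v 0.771 -1.273 0.909
v 1.22 -1.757 -0.45
v 0.781 -0.808 0.389
f 2 1 5
f 2 5 3
f 3 5 6
f 3 6 4
f 5 1 7
f 5 7 6
f 6 7 8
f 6 8 4
f 7 1 9
f 7 9 8
f 8 9 10
f 8 10 4
f 9 1 11
f 9 11 10
f 10 11 12
f 10 12 4
f 11 1 13
f 11 13 12
f 12 13 14
f 12 14 4
f 13 1 15
f 13 15 14
f 14 15 16
f 14 16 4
f 15 1 17
f 15 17 16
f 16 17 18
f 16 18 4
f 17 1 19
f 17 19 18
f 18 19 20
f 18 20 4
f 19 1 21
f 19 21 20
f 20 21 22
f 20 22 4
f 21 1 23
f 21 23 22
f 22 23 24
f 22 24 4
f 23 1 25
f 23 25 24
f 24 25 26
f 24 26 4
f 25 1 27
f 25 27 26
f 26 27 28
f 26 28 4
f 27 1 29
f 27 29 28
f 28 29 30
f 28 30 4
f 29 1 31
f 29 31 30
f 30 31 32
f 30 32 4
f 31 1 33
f 31 33 32
f 32 33 34
f 32 34 4
f 33 1 2
f 33 2 34
f 34 2 3
f 34 3 4
f 36 35 39
f 36 39 37
f 37 39 40
f 37 40 38
f 39 35 41
f 39 41 40
f 40 41 42
f 40 42 38
f 41 35 43
f 41 43 42
f 42 43 44
f 42 44 38
f 43 35 45
f 43 45 44
f 44 45 46
f 44 46 38
f 45 35 47
f 45 47 46
f 46 47 48
f 46 48 38
f 47 35 49
f 47 49 48
f 48 49 50
f 48 50 38
f 49 35 51
f 49 51 50
f 50 51 52
f 50 52 38
f 51 35 53
f 51 53 52
f 52 53 54
f 52 54 38
f 53 35 36
f 53 36 54
f 54 36 37
f 54 37 38



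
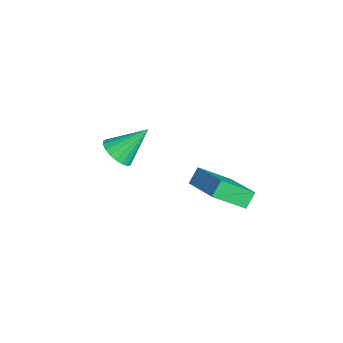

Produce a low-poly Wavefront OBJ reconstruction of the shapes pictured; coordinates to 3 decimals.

v -3.229 -3.116 1.65
v -2.706 -2.623 1.196
v -3.371 -1.764 2.95
v -3.022 -2.533 1.067
v -3.374 -2.543 1.039
v -3.701 -2.652 1.117
v -3.947 -2.842 1.287
v -4.068 -3.078 1.52
v -4.044 -3.321 1.775
v -3.879 -3.529 2.009
v -3.602 -3.665 2.181
v -3.26 -3.706 2.261
v -2.913 -3.645 2.235
v -2.62 -3.492 2.109
v -2.433 -3.275 1.903
v -2.383 -3.029 1.653
v -2.48 -2.799 1.403
v 0.895 0.718 2.142
v 0.93 -0.661 3.136
v 0.489 1.141 2.743
v 0.524 -0.238 3.737
v 2.776 1.358 2.963
v 2.811 -0.021 3.957
v 2.37 1.781 3.564
v 2.405 0.402 4.558
f 2 1 4
f 2 4 3
f 4 1 5
f 4 5 3
f 5 1 6
f 5 6 3
f 6 1 7
f 6 7 3
f 7 1 8
f 7 8 3
f 8 1 9
f 8 9 3
f 9 1 10
f 9 10 3
f 10 1 11
f 10 11 3
f 11 1 12
f 11 12 3
f 12 1 13
f 12 13 3
f 13 1 14
f 13 14 3
f 14 1 15
f 14 15 3
f 15 1 16
f 15 16 3
f 16 1 17
f 16 17 3
f 17 1 2
f 17 2 3
f 19 21 18
f 22 19 18
f 18 21 20
f 20 22 18
f 19 25 21
f 23 19 22
f 23 25 19
f 21 25 20
f 24 22 20
f 20 25 24
f 24 23 22
f 25 23 24



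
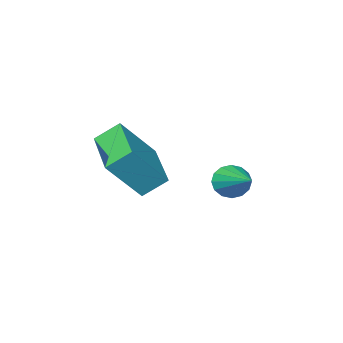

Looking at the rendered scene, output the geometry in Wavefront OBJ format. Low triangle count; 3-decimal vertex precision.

v -2.304 -0.285 0.763
v -1.21 -0.452 2.053
v -1.578 1.551 0.385
v -0.484 1.384 1.675
v -1.656 -0.664 0.165
v -0.562 -0.831 1.455
v -0.93 1.172 -0.213
v 0.164 1.005 1.077
v -4.028 1.123 -0.369
v -3.843 0.85 0.156
v -3.632 2.697 0.309
v -3.58 0.863 -0.028
v -3.437 0.946 -0.303
v -3.453 1.076 -0.596
v -3.623 1.219 -0.829
v -3.901 1.335 -0.938
v -4.213 1.395 -0.894
v -4.476 1.382 -0.71
v -4.619 1.299 -0.435
v -4.603 1.169 -0.142
v -4.433 1.027 0.09
v -4.155 0.91 0.199
f 2 4 1
f 5 2 1
f 1 4 3
f 3 5 1
f 2 8 4
f 6 2 5
f 6 8 2
f 4 8 3
f 7 5 3
f 3 8 7
f 7 6 5
f 8 6 7
f 10 9 12
f 10 12 11
f 12 9 13
f 12 13 11
f 13 9 14
f 13 14 11
f 14 9 15
f 14 15 11
f 15 9 16
f 15 16 11
f 16 9 17
f 16 17 11
f 17 9 18
f 17 18 11
f 18 9 19
f 18 19 11
f 19 9 20
f 19 20 11
f 20 9 21
f 20 21 11
f 21 9 22
f 21 22 11
f 22 9 10
f 22 10 11



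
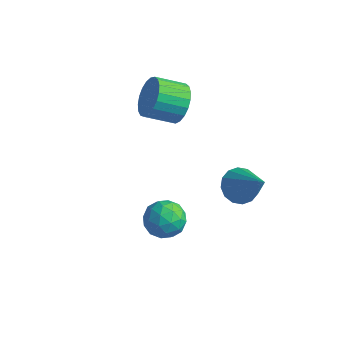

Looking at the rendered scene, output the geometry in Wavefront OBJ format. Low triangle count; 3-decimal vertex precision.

v -0.295 -2.31 -1.445
v 0.116 -1.638 -1.404
v 0.564 -2.882 -0.696
v 0.975 -2.21 -0.655
v 0.272 -2.264 -0.303
v -0.26 -1.91 -0.766
v 0.94 -2.61 -1.334
v 0.408 -2.256 -1.797
v 0.879 -1.824 -1.335
v 0.466 -1.61 -0.698
v 0.214 -2.91 -1.402
v -0.199 -2.696 -0.765
v -0.165 -1.924 -1.491
v 0.845 -2.596 -0.609
v 0.431 -2.628 -0.403
v 0.673 -2.233 -0.379
v -0.386 -2.083 -1.116
v -0.144 -1.689 -1.092
v -0.053 -2.056 -0.444
v 0.824 -2.831 -1.008
v 1.066 -2.437 -0.984
v 0.007 -2.287 -1.721
v 0.249 -1.892 -1.697
v 0.733 -2.464 -1.656
v 0.525 -1.638 -1.426
v 1.031 -1.975 -0.985
v 1.009 -2.209 -1.384
v 0.697 -2.002 -1.657
v 0.283 -1.512 -1.052
v 0.788 -1.849 -0.611
v 0.374 -1.88 -0.404
v 0.062 -1.672 -0.677
v 0.731 -1.621 -1.011
v -0.108 -2.671 -1.489
v 0.397 -3.008 -1.048
v 0.618 -2.848 -1.423
v 0.306 -2.64 -1.696
v -0.351 -2.545 -1.115
v 0.155 -2.882 -0.674
v -0.017 -2.518 -0.443
v -0.329 -2.311 -0.716
v -0.051 -2.899 -1.089
v 0.505 2.033 -2.946
v 0.912 1.606 -3.425
v 1.815 1.587 -1.434
v 1.067 1.966 -3.453
v 1.071 2.345 -3.345
v 0.923 2.64 -3.13
v 0.664 2.772 -2.866
v 0.361 2.706 -2.623
v 0.097 2.46 -2.467
v -0.058 2.099 -2.439
v -0.062 1.721 -2.547
v 0.086 1.426 -2.761
v 0.345 1.294 -3.026
v 0.648 1.36 -3.268
v -1.871 1.654 0.86
v -1.242 1.285 1.277
v -2.04 0.537 1.818
v -2.669 0.906 1.4
v -1.334 1.541 1.496
v -2.132 0.793 2.036
v -1.519 1.817 1.605
v -2.317 1.069 2.145
v -1.764 2.064 1.585
v -2.563 1.317 2.125
v -2.028 2.241 1.439
v -2.827 1.493 1.98
v -2.265 2.316 1.194
v -3.063 1.568 1.734
v -2.434 2.277 0.891
v -3.232 1.529 1.431
v -2.505 2.13 0.582
v -3.303 1.382 1.122
v -2.467 1.9 0.321
v -3.265 1.152 0.862
v -2.325 1.628 0.154
v -3.123 0.881 0.694
v -2.105 1.361 0.108
v -2.903 0.613 0.649
v -1.845 1.144 0.193
v -2.643 0.396 0.733
v -1.589 1.015 0.393
v -2.387 0.267 0.933
v -1.382 0.997 0.673
v -2.18 0.249 1.214
v -1.259 1.092 0.986
v -2.057 0.345 1.527
f 1 38 17
f 38 12 41
f 17 41 6
f 38 41 17
f 1 17 13
f 17 6 18
f 13 18 2
f 17 18 13
f 1 13 22
f 13 2 23
f 22 23 8
f 13 23 22
f 1 22 34
f 22 8 37
f 34 37 11
f 22 37 34
f 1 34 38
f 34 11 42
f 38 42 12
f 34 42 38
f 2 18 29
f 18 6 32
f 29 32 10
f 18 32 29
f 6 41 19
f 41 12 40
f 19 40 5
f 41 40 19
f 12 42 39
f 42 11 35
f 39 35 3
f 42 35 39
f 11 37 36
f 37 8 24
f 36 24 7
f 37 24 36
f 8 23 28
f 23 2 25
f 28 25 9
f 23 25 28
f 4 30 16
f 30 10 31
f 16 31 5
f 30 31 16
f 4 16 14
f 16 5 15
f 14 15 3
f 16 15 14
f 4 14 21
f 14 3 20
f 21 20 7
f 14 20 21
f 4 21 26
f 21 7 27
f 26 27 9
f 21 27 26
f 4 26 30
f 26 9 33
f 30 33 10
f 26 33 30
f 5 31 19
f 31 10 32
f 19 32 6
f 31 32 19
f 3 15 39
f 15 5 40
f 39 40 12
f 15 40 39
f 7 20 36
f 20 3 35
f 36 35 11
f 20 35 36
f 9 27 28
f 27 7 24
f 28 24 8
f 27 24 28
f 10 33 29
f 33 9 25
f 29 25 2
f 33 25 29
f 44 43 46
f 44 46 45
f 46 43 47
f 46 47 45
f 47 43 48
f 47 48 45
f 48 43 49
f 48 49 45
f 49 43 50
f 49 50 45
f 50 43 51
f 50 51 45
f 51 43 52
f 51 52 45
f 52 43 53
f 52 53 45
f 53 43 54
f 53 54 45
f 54 43 55
f 54 55 45
f 55 43 56
f 55 56 45
f 56 43 44
f 56 44 45
f 58 57 61
f 58 61 59
f 59 61 62
f 59 62 60
f 61 57 63
f 61 63 62
f 62 63 64
f 62 64 60
f 63 57 65
f 63 65 64
f 64 65 66
f 64 66 60
f 65 57 67
f 65 67 66
f 66 67 68
f 66 68 60
f 67 57 69
f 67 69 68
f 68 69 70
f 68 70 60
f 69 57 71
f 69 71 70
f 70 71 72
f 70 72 60
f 71 57 73
f 71 73 72
f 72 73 74
f 72 74 60
f 73 57 75
f 73 75 74
f 74 75 76
f 74 76 60
f 75 57 77
f 75 77 76
f 76 77 78
f 76 78 60
f 77 57 79
f 77 79 78
f 78 79 80
f 78 80 60
f 79 57 81
f 79 81 80
f 80 81 82
f 80 82 60
f 81 57 83
f 81 83 82
f 82 83 84
f 82 84 60
f 83 57 85
f 83 85 84
f 84 85 86
f 84 86 60
f 85 57 87
f 85 87 86
f 86 87 88
f 86 88 60
f 87 57 58
f 87 58 88
f 88 58 59
f 88 59 60



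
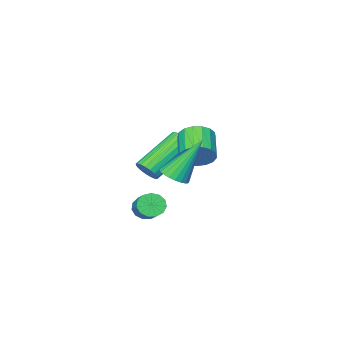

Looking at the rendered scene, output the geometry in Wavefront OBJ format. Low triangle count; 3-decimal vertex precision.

v 2.014 1.819 0.52
v 2.414 1.491 0.822
v 1.186 2.361 2.2
v 2.524 1.697 0.81
v 2.556 1.922 0.754
v 2.506 2.131 0.662
v 2.381 2.293 0.548
v 2.2 2.383 0.43
v 1.991 2.387 0.326
v 1.785 2.304 0.251
v 1.613 2.148 0.217
v 1.503 1.942 0.229
v 1.471 1.717 0.285
v 1.521 1.508 0.377
v 1.646 1.346 0.491
v 1.827 1.256 0.609
v 2.037 1.252 0.714
v 2.243 1.334 0.788
v -1.237 -0.708 -0.161
v -0.897 -0.537 0.45
v -1.602 -1.421 1.091
v -1.943 -1.592 0.481
v -1.168 -0.324 0.445
v -1.874 -1.208 1.086
v -1.455 -0.2 0.3
v -2.161 -1.084 0.942
v -1.692 -0.192 0.051
v -2.398 -1.075 0.692
v -1.825 -0.302 -0.248
v -2.531 -1.186 0.393
v -1.823 -0.505 -0.526
v -2.529 -1.389 0.115
v -1.687 -0.755 -0.72
v -2.393 -1.639 -0.079
v -1.448 -0.994 -0.787
v -2.154 -1.878 -0.146
v -1.161 -1.167 -0.71
v -1.866 -2.051 -0.069
v -0.891 -1.236 -0.507
v -1.596 -2.12 0.134
v -0.7 -1.183 -0.224
v -1.406 -2.067 0.417
v -0.632 -1.022 0.072
v -1.338 -1.906 0.714
v -0.703 -0.789 0.316
v -1.409 -1.672 0.957
v 0.602 -1.466 -2.545
v 1.074 -1.531 -2.838
v 1.551 -0.64 -2.269
v 1.078 -0.574 -1.975
v 0.895 -1.33 -3.002
v 1.372 -0.439 -2.433
v 0.622 -1.172 -3.021
v 1.099 -0.281 -2.452
v 0.343 -1.107 -2.889
v 0.82 -0.216 -2.32
v 0.146 -1.156 -2.647
v 0.623 -0.265 -2.078
v 0.094 -1.303 -2.373
v 0.571 -0.412 -1.804
v 0.202 -1.502 -2.153
v 0.679 -0.611 -1.584
v 0.438 -1.689 -2.058
v 0.915 -0.798 -1.489
v 0.725 -1.805 -2.117
v 1.202 -0.914 -1.548
v 0.973 -1.813 -2.312
v 1.45 -0.922 -1.742
v 1.103 -1.711 -2.58
v 1.58 -0.82 -2.011
v -0.833 -3.202 -1.599
v -0.528 -3.374 -1.162
v -2.282 -3.291 0.096
v -2.587 -3.118 -0.341
v -0.507 -3.143 -1.147
v -2.261 -3.059 0.11
v -0.542 -2.922 -1.211
v -2.296 -2.838 0.046
v -0.627 -2.749 -1.342
v -2.381 -2.665 -0.084
v -0.748 -2.654 -1.517
v -2.502 -2.571 -0.259
v -0.884 -2.655 -1.706
v -2.638 -2.571 -0.449
v -1.01 -2.749 -1.877
v -2.765 -2.666 -0.619
v -1.107 -2.922 -1.999
v -2.861 -2.839 -0.742
v -1.155 -3.144 -2.053
v -2.91 -3.06 -0.795
v -1.148 -3.375 -2.028
v -2.903 -3.291 -0.77
v -1.087 -3.577 -1.928
v -2.841 -3.493 -0.671
v -0.981 -3.713 -1.772
v -2.736 -3.629 -0.515
v -0.85 -3.761 -1.586
v -2.605 -3.678 -0.328
v -0.716 -3.713 -1.402
v -2.47 -3.629 -0.144
v -0.602 -3.576 -1.252
v -2.356 -3.492 0.006
f 2 1 4
f 2 4 3
f 4 1 5
f 4 5 3
f 5 1 6
f 5 6 3
f 6 1 7
f 6 7 3
f 7 1 8
f 7 8 3
f 8 1 9
f 8 9 3
f 9 1 10
f 9 10 3
f 10 1 11
f 10 11 3
f 11 1 12
f 11 12 3
f 12 1 13
f 12 13 3
f 13 1 14
f 13 14 3
f 14 1 15
f 14 15 3
f 15 1 16
f 15 16 3
f 16 1 17
f 16 17 3
f 17 1 18
f 17 18 3
f 18 1 2
f 18 2 3
f 20 19 23
f 20 23 21
f 21 23 24
f 21 24 22
f 23 19 25
f 23 25 24
f 24 25 26
f 24 26 22
f 25 19 27
f 25 27 26
f 26 27 28
f 26 28 22
f 27 19 29
f 27 29 28
f 28 29 30
f 28 30 22
f 29 19 31
f 29 31 30
f 30 31 32
f 30 32 22
f 31 19 33
f 31 33 32
f 32 33 34
f 32 34 22
f 33 19 35
f 33 35 34
f 34 35 36
f 34 36 22
f 35 19 37
f 35 37 36
f 36 37 38
f 36 38 22
f 37 19 39
f 37 39 38
f 38 39 40
f 38 40 22
f 39 19 41
f 39 41 40
f 40 41 42
f 40 42 22
f 41 19 43
f 41 43 42
f 42 43 44
f 42 44 22
f 43 19 45
f 43 45 44
f 44 45 46
f 44 46 22
f 45 19 20
f 45 20 46
f 46 20 21
f 46 21 22
f 48 47 51
f 48 51 49
f 49 51 52
f 49 52 50
f 51 47 53
f 51 53 52
f 52 53 54
f 52 54 50
f 53 47 55
f 53 55 54
f 54 55 56
f 54 56 50
f 55 47 57
f 55 57 56
f 56 57 58
f 56 58 50
f 57 47 59
f 57 59 58
f 58 59 60
f 58 60 50
f 59 47 61
f 59 61 60
f 60 61 62
f 60 62 50
f 61 47 63
f 61 63 62
f 62 63 64
f 62 64 50
f 63 47 65
f 63 65 64
f 64 65 66
f 64 66 50
f 65 47 67
f 65 67 66
f 66 67 68
f 66 68 50
f 67 47 69
f 67 69 68
f 68 69 70
f 68 70 50
f 69 47 48
f 69 48 70
f 70 48 49
f 70 49 50
f 72 71 75
f 72 75 73
f 73 75 76
f 73 76 74
f 75 71 77
f 75 77 76
f 76 77 78
f 76 78 74
f 77 71 79
f 77 79 78
f 78 79 80
f 78 80 74
f 79 71 81
f 79 81 80
f 80 81 82
f 80 82 74
f 81 71 83
f 81 83 82
f 82 83 84
f 82 84 74
f 83 71 85
f 83 85 84
f 84 85 86
f 84 86 74
f 85 71 87
f 85 87 86
f 86 87 88
f 86 88 74
f 87 71 89
f 87 89 88
f 88 89 90
f 88 90 74
f 89 71 91
f 89 91 90
f 90 91 92
f 90 92 74
f 91 71 93
f 91 93 92
f 92 93 94
f 92 94 74
f 93 71 95
f 93 95 94
f 94 95 96
f 94 96 74
f 95 71 97
f 95 97 96
f 96 97 98
f 96 98 74
f 97 71 99
f 97 99 98
f 98 99 100
f 98 100 74
f 99 71 101
f 99 101 100
f 100 101 102
f 100 102 74
f 101 71 72
f 101 72 102
f 102 72 73
f 102 73 74



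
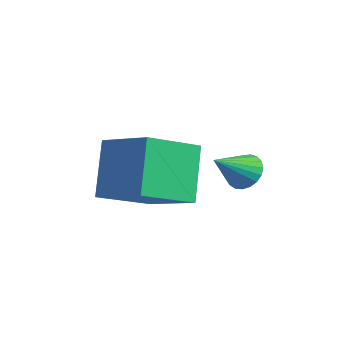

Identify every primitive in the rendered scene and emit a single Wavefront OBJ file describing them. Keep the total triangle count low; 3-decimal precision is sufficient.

v -2.934 -3.821 -1.82
v -3.726 -3.246 -0.18
v -3.19 -2.143 -2.532
v -3.983 -1.569 -0.892
v -1.297 -3.311 -1.208
v -2.09 -2.737 0.432
v -1.554 -1.634 -1.92
v -2.346 -1.059 -0.28
v -2.253 0.198 -1.441
v -1.745 0.078 -1.776
v -2.027 -0.858 -0.719
v -1.651 0.227 -1.587
v -1.661 0.371 -1.374
v -1.774 0.485 -1.172
v -1.969 0.55 -1.016
v -2.214 0.553 -0.934
v -2.465 0.496 -0.94
v -2.679 0.387 -1.032
v -2.82 0.245 -1.195
v -2.863 0.095 -1.401
v -2.8 -0.036 -1.613
v -2.643 -0.128 -1.796
v -2.418 -0.162 -1.918
v -2.165 -0.135 -1.956
v -1.927 -0.05 -1.906
f 2 4 1
f 5 2 1
f 1 4 3
f 3 5 1
f 2 8 4
f 6 2 5
f 6 8 2
f 4 8 3
f 7 5 3
f 3 8 7
f 7 6 5
f 8 6 7
f 10 9 12
f 10 12 11
f 12 9 13
f 12 13 11
f 13 9 14
f 13 14 11
f 14 9 15
f 14 15 11
f 15 9 16
f 15 16 11
f 16 9 17
f 16 17 11
f 17 9 18
f 17 18 11
f 18 9 19
f 18 19 11
f 19 9 20
f 19 20 11
f 20 9 21
f 20 21 11
f 21 9 22
f 21 22 11
f 22 9 23
f 22 23 11
f 23 9 24
f 23 24 11
f 24 9 25
f 24 25 11
f 25 9 10
f 25 10 11



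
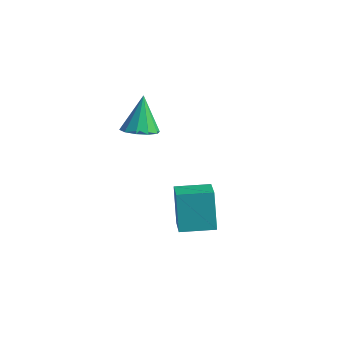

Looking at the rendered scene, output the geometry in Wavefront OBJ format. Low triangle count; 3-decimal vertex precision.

v 1.497 -1.391 0.681
v 2.314 -1.246 0.815
v 1.103 -0.569 2.199
v 2.121 -0.844 0.548
v 1.69 -0.652 0.332
v 1.186 -0.742 0.249
v 0.8 -1.079 0.331
v 0.681 -1.536 0.548
v 0.874 -1.937 0.815
v 1.304 -2.13 1.031
v 1.809 -2.04 1.114
v 2.195 -1.702 1.031
v 3.272 -1.256 -4.739
v 2.645 -0.585 -3.111
v 4.467 -0.223 -4.705
v 3.84 0.448 -3.076
v 4.16 -2.308 -3.964
v 3.533 -1.637 -2.335
v 5.355 -1.275 -3.929
v 4.728 -0.604 -2.301
f 2 1 4
f 2 4 3
f 4 1 5
f 4 5 3
f 5 1 6
f 5 6 3
f 6 1 7
f 6 7 3
f 7 1 8
f 7 8 3
f 8 1 9
f 8 9 3
f 9 1 10
f 9 10 3
f 10 1 11
f 10 11 3
f 11 1 12
f 11 12 3
f 12 1 2
f 12 2 3
f 14 16 13
f 17 14 13
f 13 16 15
f 15 17 13
f 14 20 16
f 18 14 17
f 18 20 14
f 16 20 15
f 19 17 15
f 15 20 19
f 19 18 17
f 20 18 19



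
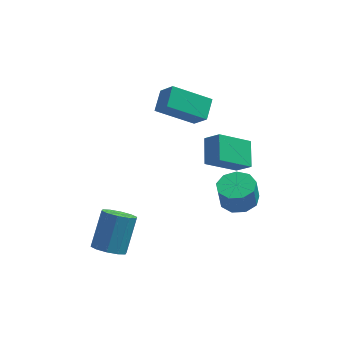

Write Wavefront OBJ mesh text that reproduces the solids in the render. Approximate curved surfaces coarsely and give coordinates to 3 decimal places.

v -2.992 -4.54 -3.815
v -2.573 -5.116 -3.475
v -2.148 -3.997 -2.104
v -2.568 -3.42 -2.445
v -2.275 -4.867 -3.77
v -1.85 -3.748 -2.4
v -2.251 -4.493 -4.083
v -1.826 -3.374 -2.712
v -2.51 -4.137 -4.294
v -2.085 -3.018 -2.923
v -2.953 -3.935 -4.322
v -2.528 -2.815 -2.951
v -3.412 -3.963 -4.156
v -2.987 -2.844 -2.785
v -3.71 -4.212 -3.86
v -3.285 -3.093 -2.49
v -3.734 -4.586 -3.548
v -3.309 -3.467 -2.177
v -3.475 -4.942 -3.337
v -3.05 -3.823 -1.966
v -3.032 -5.145 -3.309
v -2.607 -4.025 -1.938
v 2.462 -2.984 -1.759
v 3.187 -3.441 -1.693
v 3.044 -3.513 -0.615
v 2.318 -3.056 -0.681
v 3.305 -2.867 -1.639
v 3.162 -2.939 -0.561
v 3.028 -2.348 -1.641
v 2.885 -2.42 -0.563
v 2.487 -2.127 -1.699
v 2.343 -2.198 -0.621
v 1.933 -2.306 -1.784
v 1.79 -2.378 -0.706
v 1.627 -2.803 -1.858
v 1.483 -2.875 -0.78
v 1.711 -3.385 -1.885
v 1.568 -3.456 -0.807
v 2.147 -3.779 -1.854
v 2.003 -3.85 -0.776
v 2.73 -3.801 -1.778
v 2.586 -3.873 -0.7
v 0.991 -3.406 1.159
v 0.972 -2.272 1.772
v 2.317 -2.816 0.11
v 2.297 -1.682 0.724
v 1.603 -3.718 1.756
v 1.583 -2.584 2.37
v 2.928 -3.128 0.708
v 2.909 -1.994 1.321
v -0.638 0.335 1.403
v -0.407 1.301 1.898
v -1.186 0.923 0.511
v -0.954 1.889 1.006
v 1.074 0.431 0.414
v 1.306 1.397 0.909
v 0.527 1.019 -0.478
v 0.758 1.985 0.017
f 2 1 5
f 2 5 3
f 3 5 6
f 3 6 4
f 5 1 7
f 5 7 6
f 6 7 8
f 6 8 4
f 7 1 9
f 7 9 8
f 8 9 10
f 8 10 4
f 9 1 11
f 9 11 10
f 10 11 12
f 10 12 4
f 11 1 13
f 11 13 12
f 12 13 14
f 12 14 4
f 13 1 15
f 13 15 14
f 14 15 16
f 14 16 4
f 15 1 17
f 15 17 16
f 16 17 18
f 16 18 4
f 17 1 19
f 17 19 18
f 18 19 20
f 18 20 4
f 19 1 21
f 19 21 20
f 20 21 22
f 20 22 4
f 21 1 2
f 21 2 22
f 22 2 3
f 22 3 4
f 24 23 27
f 24 27 25
f 25 27 28
f 25 28 26
f 27 23 29
f 27 29 28
f 28 29 30
f 28 30 26
f 29 23 31
f 29 31 30
f 30 31 32
f 30 32 26
f 31 23 33
f 31 33 32
f 32 33 34
f 32 34 26
f 33 23 35
f 33 35 34
f 34 35 36
f 34 36 26
f 35 23 37
f 35 37 36
f 36 37 38
f 36 38 26
f 37 23 39
f 37 39 38
f 38 39 40
f 38 40 26
f 39 23 41
f 39 41 40
f 40 41 42
f 40 42 26
f 41 23 24
f 41 24 42
f 42 24 25
f 42 25 26
f 44 46 43
f 47 44 43
f 43 46 45
f 45 47 43
f 44 50 46
f 48 44 47
f 48 50 44
f 46 50 45
f 49 47 45
f 45 50 49
f 49 48 47
f 50 48 49
f 52 54 51
f 55 52 51
f 51 54 53
f 53 55 51
f 52 58 54
f 56 52 55
f 56 58 52
f 54 58 53
f 57 55 53
f 53 58 57
f 57 56 55
f 58 56 57



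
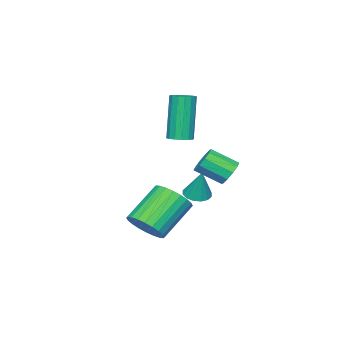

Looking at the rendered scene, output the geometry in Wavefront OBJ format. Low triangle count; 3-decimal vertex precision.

v 1.603 0.055 -4.107
v 2.138 0.451 -3.578
v 0.751 0.701 -2.364
v 0.217 0.305 -2.893
v 2.026 0.705 -3.759
v 0.639 0.955 -2.544
v 1.849 0.861 -3.992
v 0.462 1.11 -2.778
v 1.635 0.893 -4.244
v 0.248 1.143 -3.029
v 1.416 0.799 -4.474
v 0.029 1.049 -3.26
v 1.226 0.591 -4.649
v -0.161 0.84 -3.434
v 1.093 0.301 -4.741
v -0.294 0.551 -3.526
v 1.038 -0.026 -4.736
v -0.349 0.224 -3.522
v 1.069 -0.341 -4.636
v -0.318 -0.091 -3.422
v 1.181 -0.595 -4.456
v -0.206 -0.345 -3.241
v 1.358 -0.75 -4.222
v -0.029 -0.501 -3.008
v 1.572 -0.783 -3.971
v 0.185 -0.533 -2.756
v 1.791 -0.689 -3.74
v 0.404 -0.439 -2.526
v 1.981 -0.48 -3.566
v 0.594 -0.231 -2.351
v 2.114 -0.191 -3.474
v 0.727 0.059 -2.259
v 2.169 0.136 -3.478
v 0.782 0.386 -2.264
v -3.175 -1.939 -1.401
v -2.666 -1.815 -1.271
v -3.156 -2.036 0.852
v -3.665 -2.161 0.721
v -2.801 -1.57 -1.277
v -3.291 -1.791 0.846
v -3.037 -1.424 -1.316
v -3.526 -1.646 0.807
v -3.309 -1.417 -1.378
v -3.799 -1.638 0.745
v -3.545 -1.549 -1.446
v -4.035 -1.77 0.677
v -3.683 -1.786 -1.503
v -4.173 -2.007 0.62
v -3.684 -2.064 -1.532
v -4.174 -2.285 0.591
v -3.549 -2.309 -1.526
v -4.039 -2.53 0.597
v -3.314 -2.454 -1.487
v -3.803 -2.676 0.636
v -3.041 -2.462 -1.425
v -3.531 -2.683 0.698
v -2.805 -2.33 -1.357
v -3.295 -2.551 0.766
v -2.667 -2.093 -1.3
v -3.157 -2.314 0.823
v -3.322 -1.207 -4.268
v -2.744 -1.293 -4.355
v -3.058 -0.773 -2.952
v -2.795 -1.005 -4.44
v -2.987 -0.77 -4.479
v -3.268 -0.653 -4.462
v -3.564 -0.684 -4.392
v -3.795 -0.856 -4.289
v -3.899 -1.121 -4.181
v -3.848 -1.41 -4.095
v -3.656 -1.645 -4.056
v -3.375 -1.762 -4.074
v -3.079 -1.731 -4.143
v -2.848 -1.559 -4.246
v -2.039 1.285 -2.188
v -1.537 1.309 -2.551
v -1.019 0.38 -1.895
v -1.521 0.355 -1.532
v -1.482 1.547 -2.256
v -0.963 0.618 -1.6
v -1.64 1.686 -1.936
v -1.121 0.757 -1.28
v -1.95 1.671 -1.711
v -1.432 0.742 -1.055
v -2.294 1.508 -1.669
v -1.776 0.579 -1.013
v -2.541 1.26 -1.825
v -2.023 0.331 -1.169
v -2.597 1.022 -2.12
v -2.078 0.093 -1.464
v -2.439 0.883 -2.44
v -1.92 -0.046 -1.784
v -2.128 0.898 -2.665
v -1.61 -0.031 -2.009
v -1.784 1.061 -2.707
v -1.266 0.132 -2.051
f 2 1 5
f 2 5 3
f 3 5 6
f 3 6 4
f 5 1 7
f 5 7 6
f 6 7 8
f 6 8 4
f 7 1 9
f 7 9 8
f 8 9 10
f 8 10 4
f 9 1 11
f 9 11 10
f 10 11 12
f 10 12 4
f 11 1 13
f 11 13 12
f 12 13 14
f 12 14 4
f 13 1 15
f 13 15 14
f 14 15 16
f 14 16 4
f 15 1 17
f 15 17 16
f 16 17 18
f 16 18 4
f 17 1 19
f 17 19 18
f 18 19 20
f 18 20 4
f 19 1 21
f 19 21 20
f 20 21 22
f 20 22 4
f 21 1 23
f 21 23 22
f 22 23 24
f 22 24 4
f 23 1 25
f 23 25 24
f 24 25 26
f 24 26 4
f 25 1 27
f 25 27 26
f 26 27 28
f 26 28 4
f 27 1 29
f 27 29 28
f 28 29 30
f 28 30 4
f 29 1 31
f 29 31 30
f 30 31 32
f 30 32 4
f 31 1 33
f 31 33 32
f 32 33 34
f 32 34 4
f 33 1 2
f 33 2 34
f 34 2 3
f 34 3 4
f 36 35 39
f 36 39 37
f 37 39 40
f 37 40 38
f 39 35 41
f 39 41 40
f 40 41 42
f 40 42 38
f 41 35 43
f 41 43 42
f 42 43 44
f 42 44 38
f 43 35 45
f 43 45 44
f 44 45 46
f 44 46 38
f 45 35 47
f 45 47 46
f 46 47 48
f 46 48 38
f 47 35 49
f 47 49 48
f 48 49 50
f 48 50 38
f 49 35 51
f 49 51 50
f 50 51 52
f 50 52 38
f 51 35 53
f 51 53 52
f 52 53 54
f 52 54 38
f 53 35 55
f 53 55 54
f 54 55 56
f 54 56 38
f 55 35 57
f 55 57 56
f 56 57 58
f 56 58 38
f 57 35 59
f 57 59 58
f 58 59 60
f 58 60 38
f 59 35 36
f 59 36 60
f 60 36 37
f 60 37 38
f 62 61 64
f 62 64 63
f 64 61 65
f 64 65 63
f 65 61 66
f 65 66 63
f 66 61 67
f 66 67 63
f 67 61 68
f 67 68 63
f 68 61 69
f 68 69 63
f 69 61 70
f 69 70 63
f 70 61 71
f 70 71 63
f 71 61 72
f 71 72 63
f 72 61 73
f 72 73 63
f 73 61 74
f 73 74 63
f 74 61 62
f 74 62 63
f 76 75 79
f 76 79 77
f 77 79 80
f 77 80 78
f 79 75 81
f 79 81 80
f 80 81 82
f 80 82 78
f 81 75 83
f 81 83 82
f 82 83 84
f 82 84 78
f 83 75 85
f 83 85 84
f 84 85 86
f 84 86 78
f 85 75 87
f 85 87 86
f 86 87 88
f 86 88 78
f 87 75 89
f 87 89 88
f 88 89 90
f 88 90 78
f 89 75 91
f 89 91 90
f 90 91 92
f 90 92 78
f 91 75 93
f 91 93 92
f 92 93 94
f 92 94 78
f 93 75 95
f 93 95 94
f 94 95 96
f 94 96 78
f 95 75 76
f 95 76 96
f 96 76 77
f 96 77 78



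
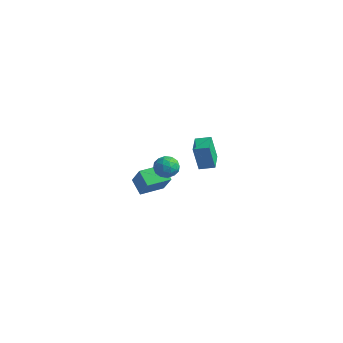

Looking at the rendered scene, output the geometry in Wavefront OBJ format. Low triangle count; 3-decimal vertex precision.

v -0.723 0.917 -0.035
v -0.126 1.083 0.453
v 0.006 0.057 -0.633
v 0.603 0.223 -0.145
v -0.038 -0.148 0.127
v -0.489 0.384 0.497
v 0.369 0.756 -0.677
v -0.082 1.288 -0.307
v 0.548 0.983 0.057
v 0.297 0.425 0.553
v -0.417 0.715 -0.733
v -0.668 0.157 -0.237
v -0.488 1.075 0.262
v 0.368 0.065 -0.442
v -0.008 -0.153 -0.282
v 0.342 -0.056 0.005
v -0.701 0.664 0.287
v -0.351 0.762 0.574
v -0.299 0.039 0.382
v 0.231 0.378 -0.754
v 0.581 0.476 -0.467
v -0.462 1.196 -0.185
v -0.112 1.293 0.102
v 0.179 1.101 -0.562
v 0.259 1.114 0.316
v 0.687 0.609 -0.036
v 0.549 0.922 -0.348
v 0.285 1.235 -0.131
v 0.111 0.786 0.608
v 0.539 0.281 0.256
v 0.163 0.063 0.416
v -0.102 0.375 0.633
v 0.507 0.728 0.375
v -0.659 0.859 -0.436
v -0.231 0.354 -0.788
v -0.018 0.765 -0.813
v -0.283 1.077 -0.596
v -0.807 0.531 -0.144
v -0.379 0.026 -0.496
v -0.405 -0.095 -0.049
v -0.669 0.218 0.168
v -0.627 0.412 -0.555
v 3.834 -0.973 2.107
v 3.603 -1.206 3.632
v 3.01 0.071 2.142
v 2.78 -0.162 3.667
v 4.52 -0.438 2.293
v 4.29 -0.671 3.818
v 3.697 0.606 2.328
v 3.466 0.373 3.853
v -3.884 2.295 -4.86
v -4.8 2.548 -4.143
v -3.431 3.787 -4.808
v -4.346 4.04 -4.091
v -2.934 1.96 -3.529
v -3.849 2.213 -2.812
v -2.48 3.452 -3.477
v -3.396 3.705 -2.76
f 1 38 17
f 38 12 41
f 17 41 6
f 38 41 17
f 1 17 13
f 17 6 18
f 13 18 2
f 17 18 13
f 1 13 22
f 13 2 23
f 22 23 8
f 13 23 22
f 1 22 34
f 22 8 37
f 34 37 11
f 22 37 34
f 1 34 38
f 34 11 42
f 38 42 12
f 34 42 38
f 2 18 29
f 18 6 32
f 29 32 10
f 18 32 29
f 6 41 19
f 41 12 40
f 19 40 5
f 41 40 19
f 12 42 39
f 42 11 35
f 39 35 3
f 42 35 39
f 11 37 36
f 37 8 24
f 36 24 7
f 37 24 36
f 8 23 28
f 23 2 25
f 28 25 9
f 23 25 28
f 4 30 16
f 30 10 31
f 16 31 5
f 30 31 16
f 4 16 14
f 16 5 15
f 14 15 3
f 16 15 14
f 4 14 21
f 14 3 20
f 21 20 7
f 14 20 21
f 4 21 26
f 21 7 27
f 26 27 9
f 21 27 26
f 4 26 30
f 26 9 33
f 30 33 10
f 26 33 30
f 5 31 19
f 31 10 32
f 19 32 6
f 31 32 19
f 3 15 39
f 15 5 40
f 39 40 12
f 15 40 39
f 7 20 36
f 20 3 35
f 36 35 11
f 20 35 36
f 9 27 28
f 27 7 24
f 28 24 8
f 27 24 28
f 10 33 29
f 33 9 25
f 29 25 2
f 33 25 29
f 44 46 43
f 47 44 43
f 43 46 45
f 45 47 43
f 44 50 46
f 48 44 47
f 48 50 44
f 46 50 45
f 49 47 45
f 45 50 49
f 49 48 47
f 50 48 49
f 52 54 51
f 55 52 51
f 51 54 53
f 53 55 51
f 52 58 54
f 56 52 55
f 56 58 52
f 54 58 53
f 57 55 53
f 53 58 57
f 57 56 55
f 58 56 57



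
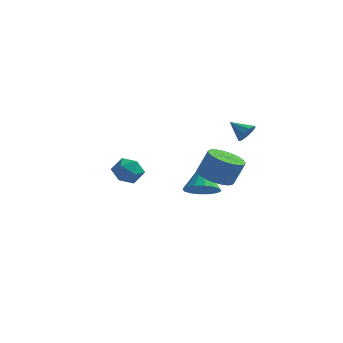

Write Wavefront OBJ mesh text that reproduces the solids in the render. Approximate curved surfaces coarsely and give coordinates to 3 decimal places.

v 3.087 -3.401 -0.697
v 3.975 -4.006 -0.93
v 4.541 -3.744 0.543
v 3.653 -3.139 0.777
v 4.106 -3.615 -1.05
v 4.672 -3.353 0.423
v 4.082 -3.192 -1.116
v 4.648 -2.93 0.357
v 3.907 -2.8 -1.118
v 4.472 -2.538 0.355
v 3.606 -2.5 -1.056
v 4.172 -2.238 0.417
v 3.227 -2.337 -0.939
v 3.793 -2.075 0.534
v 2.826 -2.336 -0.786
v 3.392 -2.074 0.688
v 2.465 -2.497 -0.618
v 3.031 -2.235 0.855
v 2.199 -2.796 -0.463
v 2.765 -2.534 1.01
v 2.068 -3.187 -0.343
v 2.634 -2.925 1.13
v 2.092 -3.61 -0.277
v 2.658 -3.348 1.196
v 2.268 -4.002 -0.275
v 2.833 -3.74 1.198
v 2.568 -4.302 -0.337
v 3.134 -4.04 1.136
v 2.947 -4.465 -0.454
v 3.513 -4.203 1.019
v 3.348 -4.466 -0.608
v 3.914 -4.204 0.866
v 3.709 -4.305 -0.775
v 4.275 -4.043 0.698
v 3.24 2.024 0.514
v 3.632 2.119 1.123
v 2.14 2.256 1.186
v 3.578 2.554 0.885
v 3.366 2.742 0.473
v 3.095 2.594 0.081
v 2.892 2.179 -0.109
v 2.852 1.692 -0.007
v 2.993 1.36 0.338
v 3.25 1.339 0.766
v 3.502 1.639 1.075
v -3.55 2.117 -3.851
v -2.785 1.689 -3.271
v -4.695 1.131 -3.069
v -3.93 0.703 -2.489
v -4.207 1.706 -2.337
v -3.499 2.315 -2.82
v -3.981 0.505 -3.52
v -3.273 1.114 -4.003
v -3.051 0.693 -3.066
v -3.191 1.435 -2.335
v -4.289 1.385 -4.005
v -4.429 2.127 -3.274
v 1.624 -1.193 -2.835
v 2.285 -0.463 -3.28
v 1.256 0.073 -1.305
v 1.781 -0.351 -3.494
v 1.234 -0.464 -3.531
v 0.793 -0.773 -3.382
v 0.574 -1.194 -3.087
v 0.636 -1.615 -2.724
v 0.963 -1.922 -2.391
v 1.468 -2.035 -2.177
v 2.014 -1.921 -2.14
v 2.455 -1.612 -2.289
v 2.674 -1.191 -2.584
v 2.612 -0.771 -2.947
f 2 1 5
f 2 5 3
f 3 5 6
f 3 6 4
f 5 1 7
f 5 7 6
f 6 7 8
f 6 8 4
f 7 1 9
f 7 9 8
f 8 9 10
f 8 10 4
f 9 1 11
f 9 11 10
f 10 11 12
f 10 12 4
f 11 1 13
f 11 13 12
f 12 13 14
f 12 14 4
f 13 1 15
f 13 15 14
f 14 15 16
f 14 16 4
f 15 1 17
f 15 17 16
f 16 17 18
f 16 18 4
f 17 1 19
f 17 19 18
f 18 19 20
f 18 20 4
f 19 1 21
f 19 21 20
f 20 21 22
f 20 22 4
f 21 1 23
f 21 23 22
f 22 23 24
f 22 24 4
f 23 1 25
f 23 25 24
f 24 25 26
f 24 26 4
f 25 1 27
f 25 27 26
f 26 27 28
f 26 28 4
f 27 1 29
f 27 29 28
f 28 29 30
f 28 30 4
f 29 1 31
f 29 31 30
f 30 31 32
f 30 32 4
f 31 1 33
f 31 33 32
f 32 33 34
f 32 34 4
f 33 1 2
f 33 2 34
f 34 2 3
f 34 3 4
f 36 35 38
f 36 38 37
f 38 35 39
f 38 39 37
f 39 35 40
f 39 40 37
f 40 35 41
f 40 41 37
f 41 35 42
f 41 42 37
f 42 35 43
f 42 43 37
f 43 35 44
f 43 44 37
f 44 35 45
f 44 45 37
f 45 35 36
f 45 36 37
f 46 57 51
f 46 51 47
f 46 47 53
f 46 53 56
f 46 56 57
f 47 51 55
f 51 57 50
f 57 56 48
f 56 53 52
f 53 47 54
f 49 55 50
f 49 50 48
f 49 48 52
f 49 52 54
f 49 54 55
f 50 55 51
f 48 50 57
f 52 48 56
f 54 52 53
f 55 54 47
f 59 58 61
f 59 61 60
f 61 58 62
f 61 62 60
f 62 58 63
f 62 63 60
f 63 58 64
f 63 64 60
f 64 58 65
f 64 65 60
f 65 58 66
f 65 66 60
f 66 58 67
f 66 67 60
f 67 58 68
f 67 68 60
f 68 58 69
f 68 69 60
f 69 58 70
f 69 70 60
f 70 58 71
f 70 71 60
f 71 58 59
f 71 59 60

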